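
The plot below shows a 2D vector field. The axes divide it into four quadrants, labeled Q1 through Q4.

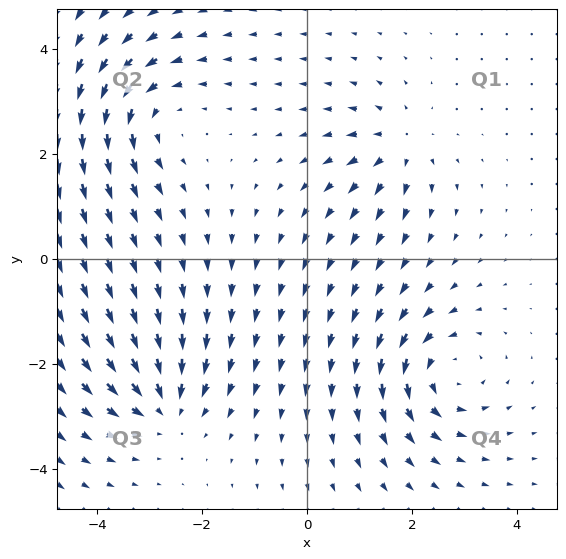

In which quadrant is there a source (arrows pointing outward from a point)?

Q1

The source sits at approximately (1.8, 2.2), which lies in quadrant Q1. The divergence there is about +4, positive as expected for a source.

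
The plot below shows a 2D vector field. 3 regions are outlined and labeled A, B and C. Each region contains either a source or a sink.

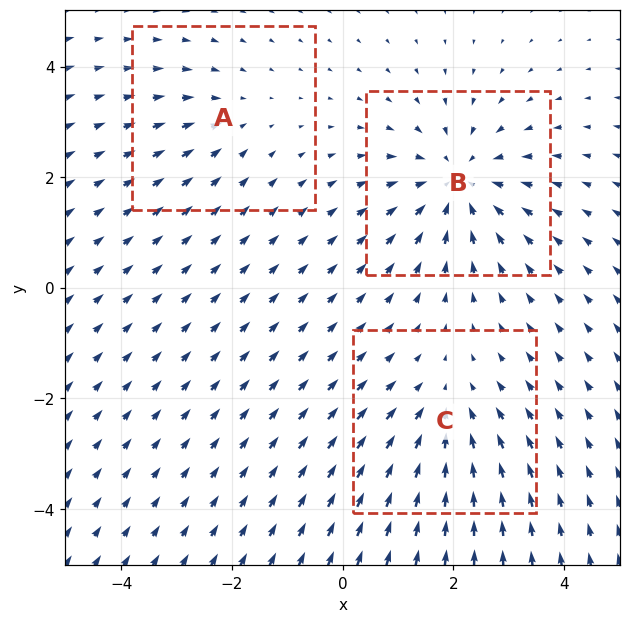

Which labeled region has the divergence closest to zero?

A

Divergence at each region's feature centre — A: about -2, B: about -4, C: about -3. Region A is closest to zero.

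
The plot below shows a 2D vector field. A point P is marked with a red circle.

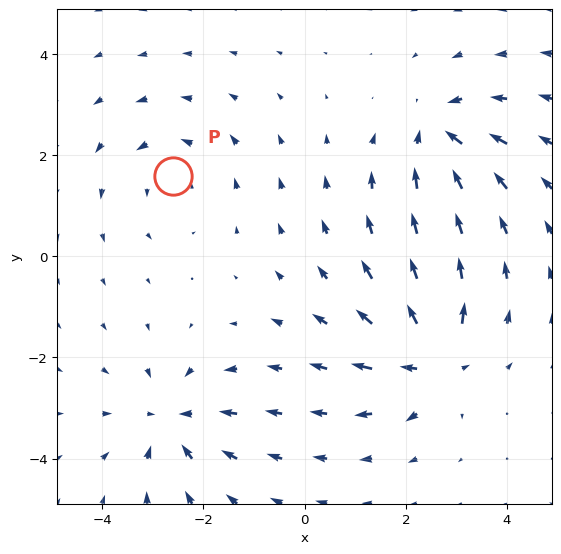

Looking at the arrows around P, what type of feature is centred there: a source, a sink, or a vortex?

vortex

At P (-2.6, 1.6) the arrows circulate counterclockwise. Divergence ≈0, curl about +3 — near-zero divergence with nonzero curl is a vortex.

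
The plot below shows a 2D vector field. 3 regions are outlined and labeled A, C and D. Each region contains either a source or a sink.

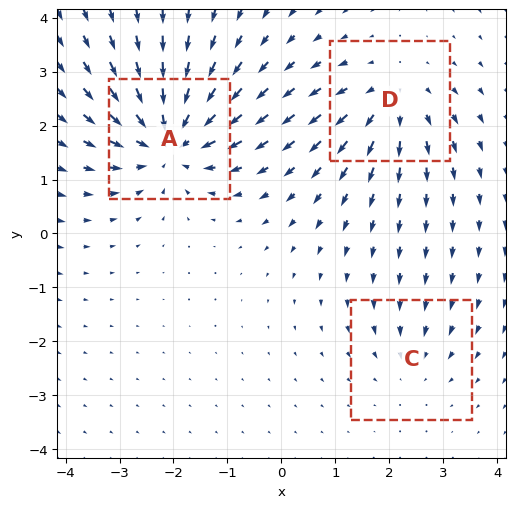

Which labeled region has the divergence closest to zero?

Divergence at each region's feature centre — A: about -6, C: about -2, D: about +3. Region C is closest to zero.

C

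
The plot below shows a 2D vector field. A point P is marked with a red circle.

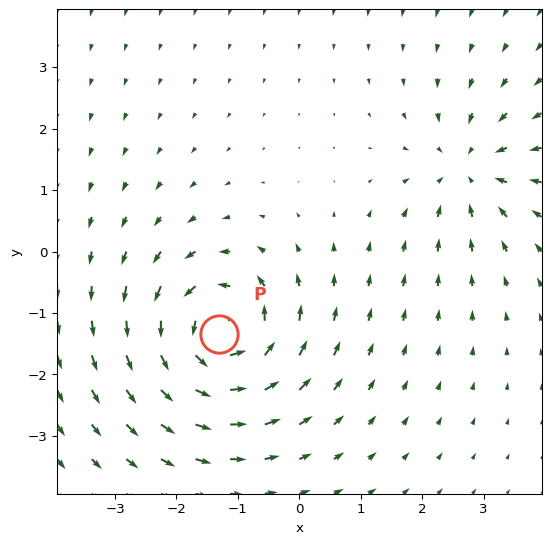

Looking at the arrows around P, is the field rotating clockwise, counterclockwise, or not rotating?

counterclockwise

Near P at (-1.3, -1.3) the arrows circulate counterclockwise. The curl (z-component) there is about +5; positive curl means counterclockwise rotation.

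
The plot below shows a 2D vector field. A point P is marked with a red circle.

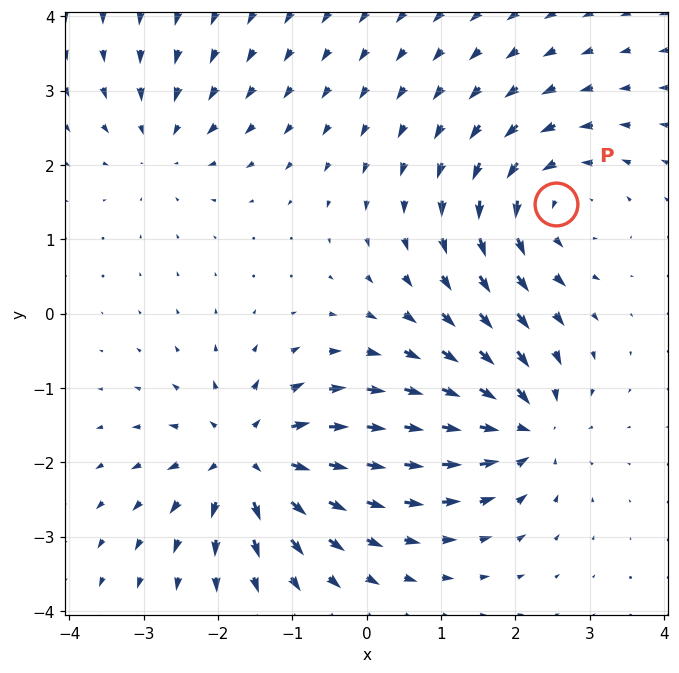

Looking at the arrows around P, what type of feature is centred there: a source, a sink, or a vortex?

vortex

At P (2.6, 1.5) the arrows circulate counterclockwise. Divergence ≈0, curl about +5 — near-zero divergence with nonzero curl is a vortex.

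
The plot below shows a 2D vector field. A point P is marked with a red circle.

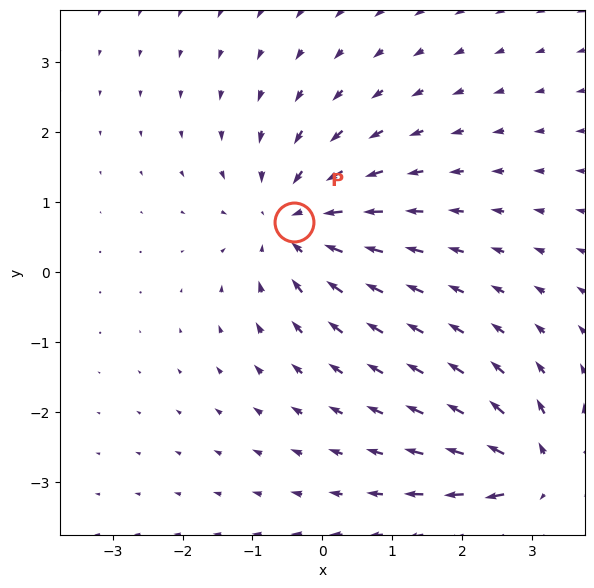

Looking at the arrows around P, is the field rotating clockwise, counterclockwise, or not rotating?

not rotating

Near P at (-0.4, 0.7) the arrows show no circulation. The curl there is ≈0.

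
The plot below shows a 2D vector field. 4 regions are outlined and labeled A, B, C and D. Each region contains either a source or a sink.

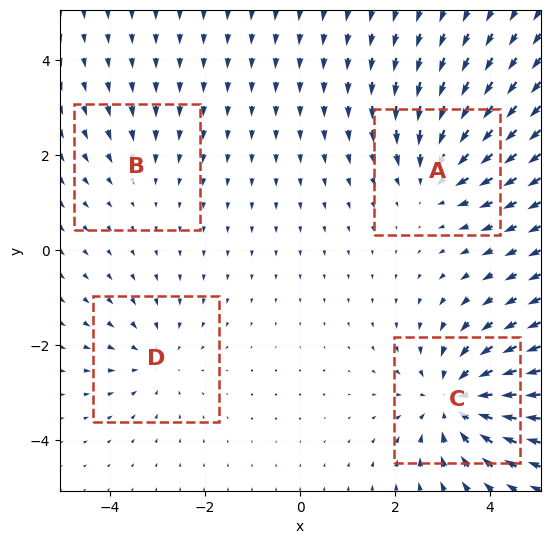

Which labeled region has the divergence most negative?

C

Divergence at each region's feature centre — A: about -4, B: about -2, C: about -6, D: about -3. Region C is most negative.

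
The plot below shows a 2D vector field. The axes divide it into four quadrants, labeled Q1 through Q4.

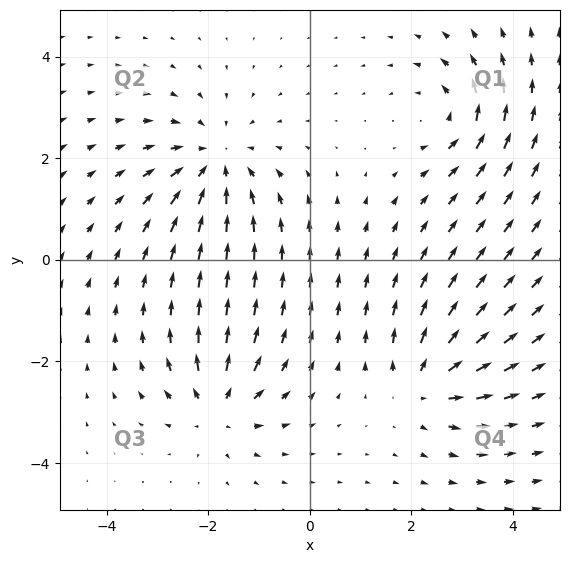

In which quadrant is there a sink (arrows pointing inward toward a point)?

Q2

The sink sits at approximately (-1.9, 1.9), which lies in quadrant Q2. The divergence there is about -4, negative as expected for a sink.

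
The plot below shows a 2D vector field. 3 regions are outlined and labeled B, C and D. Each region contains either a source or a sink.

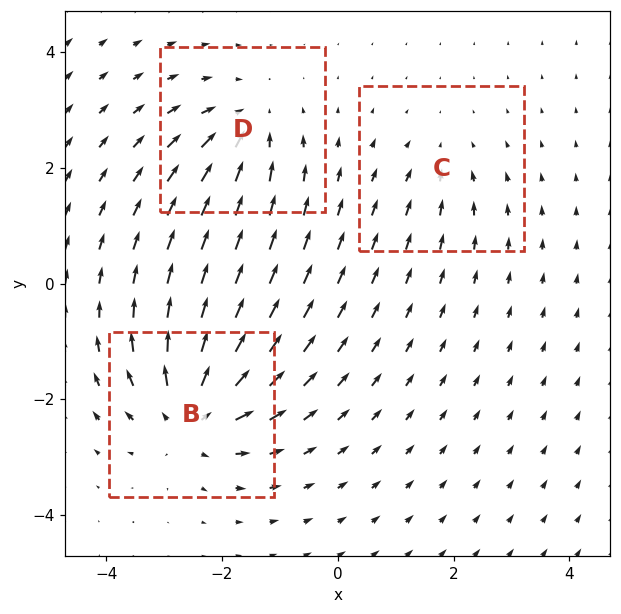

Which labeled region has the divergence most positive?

B

Divergence at each region's feature centre — B: about +6, C: about -2, D: about -4. Region B is most positive.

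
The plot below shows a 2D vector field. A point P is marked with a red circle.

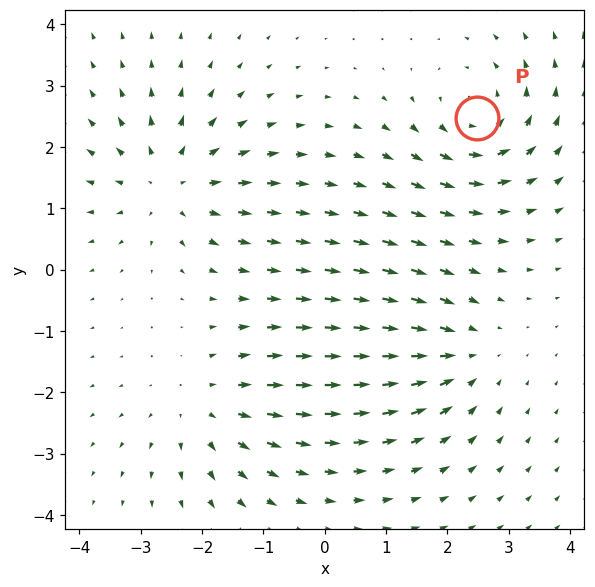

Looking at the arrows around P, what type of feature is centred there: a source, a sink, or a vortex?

vortex

At P (2.5, 2.5) the arrows circulate counterclockwise. Divergence ≈0, curl about +4 — near-zero divergence with nonzero curl is a vortex.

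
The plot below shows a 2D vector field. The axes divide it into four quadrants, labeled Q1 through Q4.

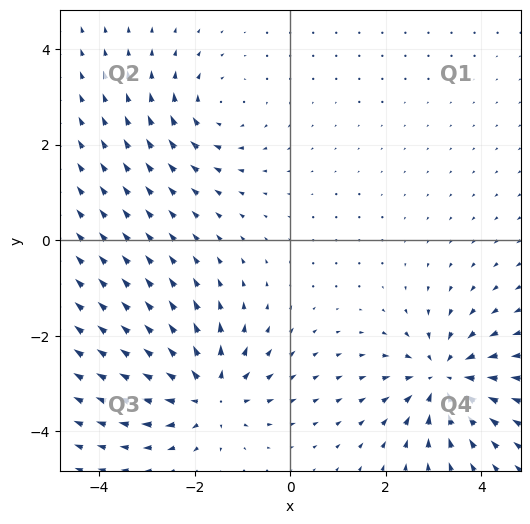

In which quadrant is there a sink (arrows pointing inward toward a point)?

The sink sits at approximately (3.2, -2.9), which lies in quadrant Q4. The divergence there is about -5, negative as expected for a sink.

Q4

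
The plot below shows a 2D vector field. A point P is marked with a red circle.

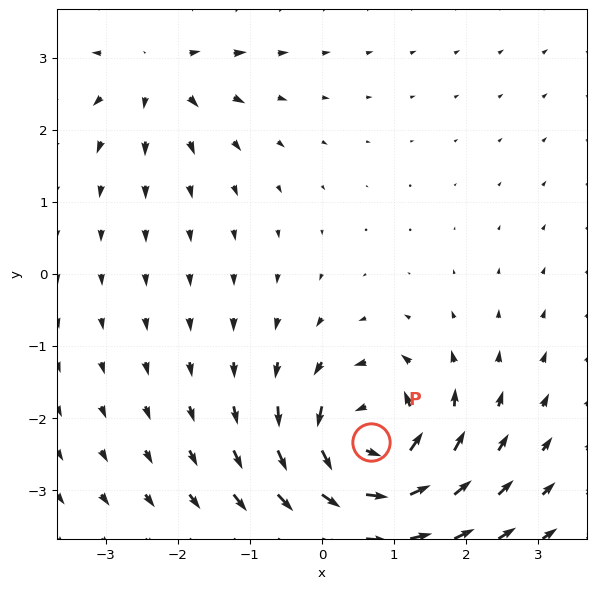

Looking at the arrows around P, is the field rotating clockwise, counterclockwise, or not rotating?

Near P at (0.7, -2.3) the arrows circulate counterclockwise. The curl (z-component) there is about +6; positive curl means counterclockwise rotation.

counterclockwise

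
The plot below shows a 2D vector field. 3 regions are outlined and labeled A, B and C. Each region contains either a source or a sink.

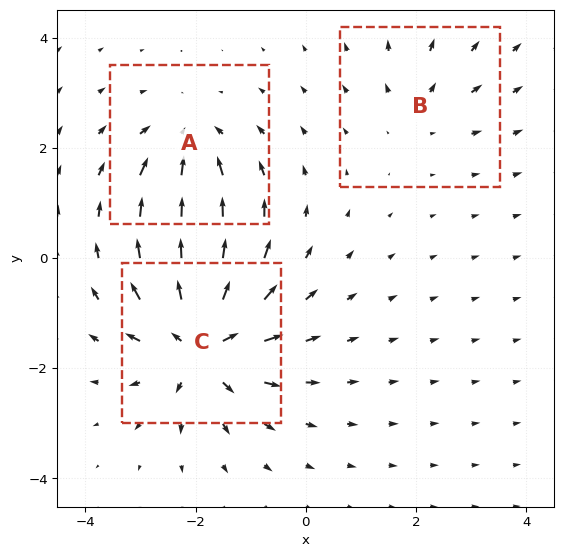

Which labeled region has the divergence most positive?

Divergence at each region's feature centre — A: about -4, B: about +2, C: about +6. Region C is most positive.

C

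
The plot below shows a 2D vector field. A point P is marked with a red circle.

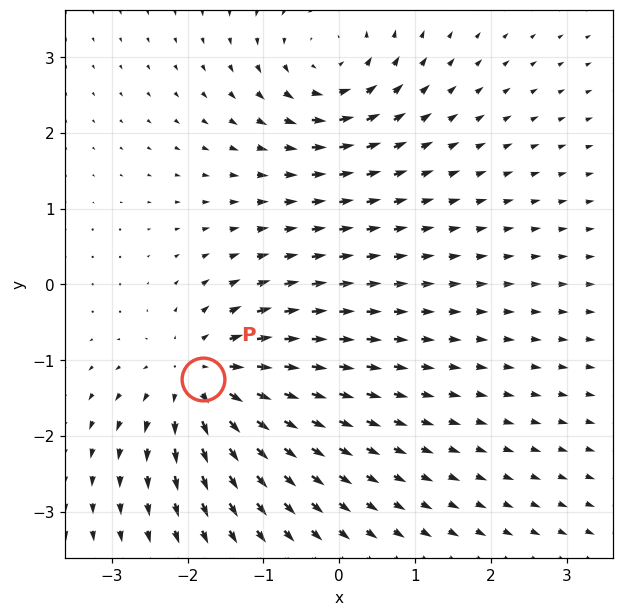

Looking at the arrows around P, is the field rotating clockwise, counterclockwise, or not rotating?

not rotating

Near P at (-1.8, -1.3) the arrows show no circulation. The curl there is ≈0.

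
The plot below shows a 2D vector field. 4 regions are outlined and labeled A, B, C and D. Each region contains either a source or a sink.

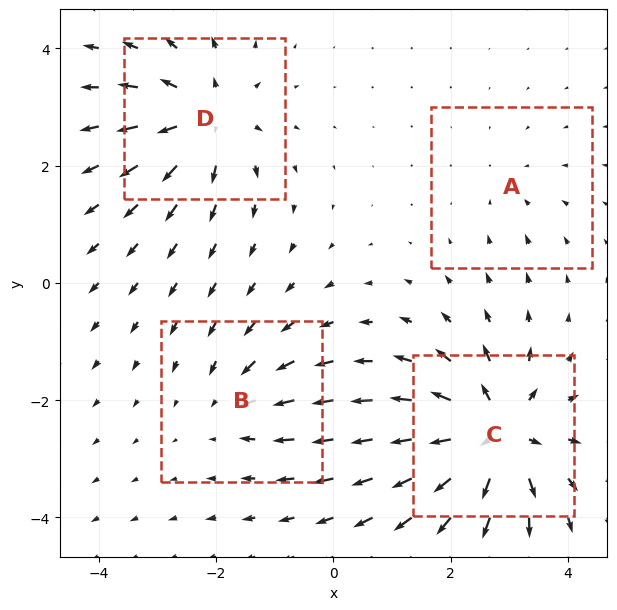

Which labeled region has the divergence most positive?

Divergence at each region's feature centre — A: about -2, B: about -4, C: about +9, D: about +6. Region C is most positive.

C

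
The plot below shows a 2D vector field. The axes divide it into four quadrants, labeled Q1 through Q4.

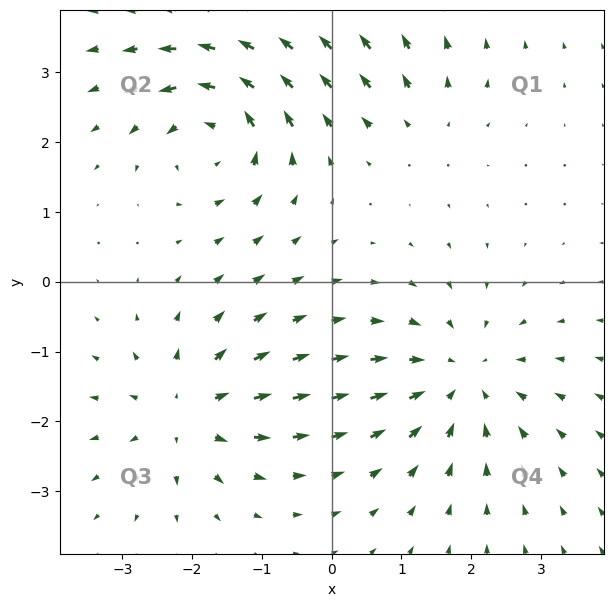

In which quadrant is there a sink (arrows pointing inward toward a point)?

The sink sits at approximately (1.9, -1.4), which lies in quadrant Q4. The divergence there is about -4, negative as expected for a sink.

Q4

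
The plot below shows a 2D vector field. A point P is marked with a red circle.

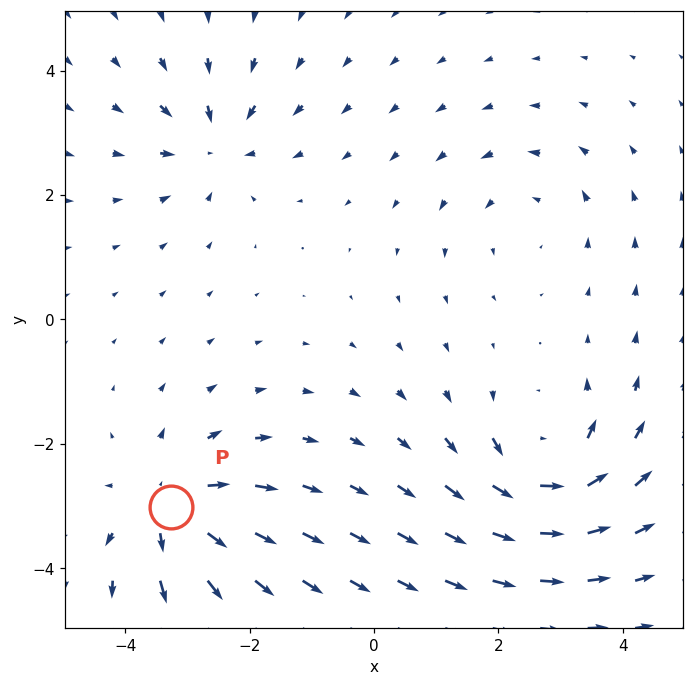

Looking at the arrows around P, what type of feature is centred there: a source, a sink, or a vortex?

At P (-3.3, -3.0) the arrows spread outward. Divergence about +5, curl ≈0 — positive divergence with near-zero curl is a source.

source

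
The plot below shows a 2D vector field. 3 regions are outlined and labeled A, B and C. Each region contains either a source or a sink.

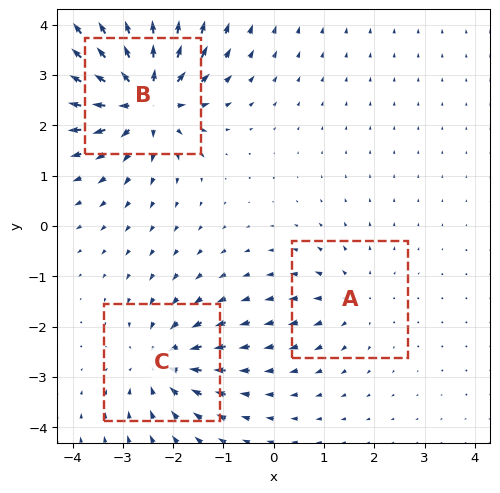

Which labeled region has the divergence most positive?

B

Divergence at each region's feature centre — A: about +2, B: about +6, C: about -4. Region B is most positive.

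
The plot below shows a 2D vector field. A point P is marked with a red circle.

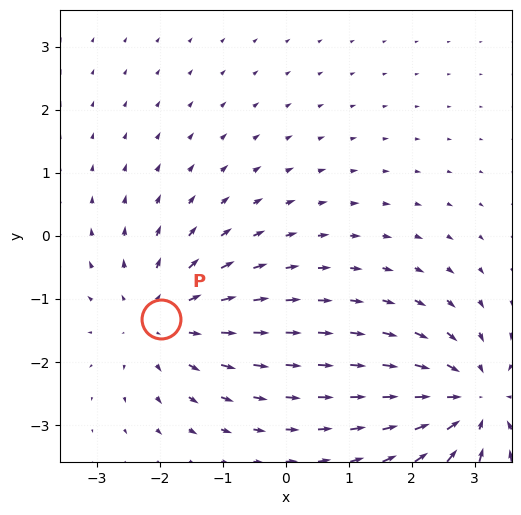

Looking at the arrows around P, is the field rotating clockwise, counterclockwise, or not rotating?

Near P at (-2.0, -1.3) the arrows show no circulation. The curl there is ≈0.

not rotating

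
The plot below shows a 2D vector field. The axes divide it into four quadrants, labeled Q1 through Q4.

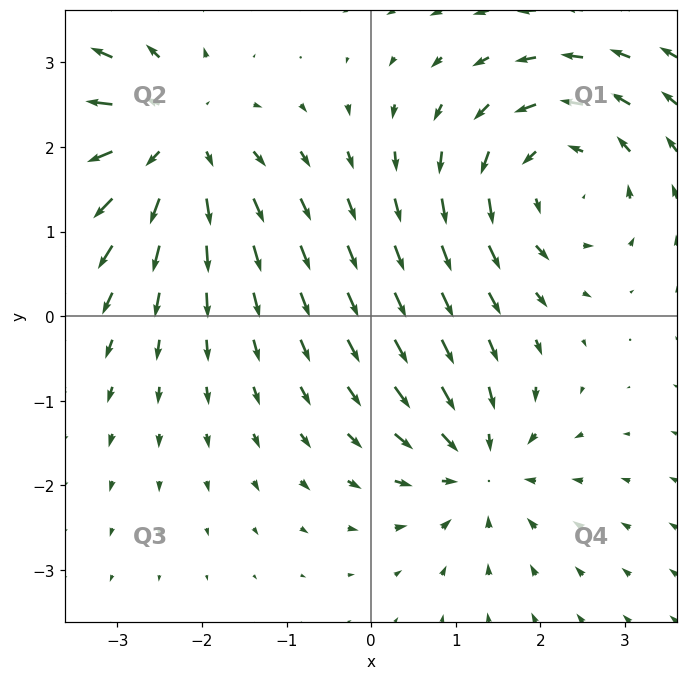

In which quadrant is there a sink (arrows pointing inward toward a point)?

The sink sits at approximately (1.3, -1.8), which lies in quadrant Q4. The divergence there is about -4, negative as expected for a sink.

Q4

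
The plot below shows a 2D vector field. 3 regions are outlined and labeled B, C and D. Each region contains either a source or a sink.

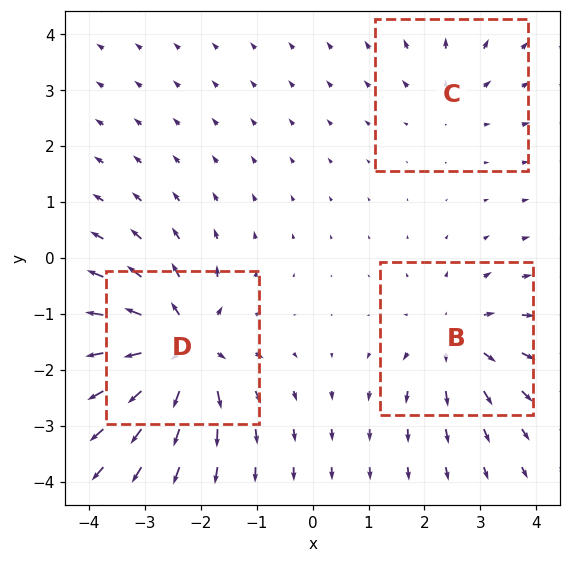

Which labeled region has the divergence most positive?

Divergence at each region's feature centre — B: about +3, C: about +2, D: about +6. Region D is most positive.

D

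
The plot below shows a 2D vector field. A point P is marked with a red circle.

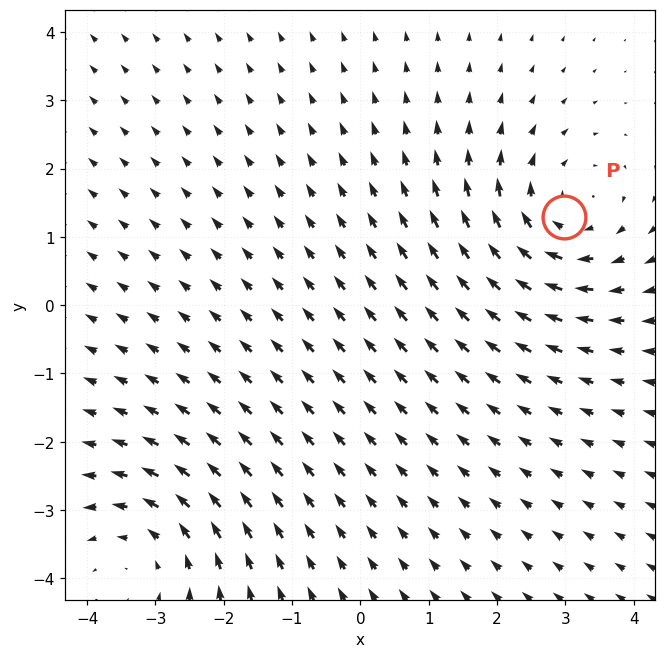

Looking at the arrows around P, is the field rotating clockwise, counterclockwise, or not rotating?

Near P at (3.0, 1.3) the arrows circulate clockwise. The curl (z-component) there is about -4; negative curl means clockwise rotation.

clockwise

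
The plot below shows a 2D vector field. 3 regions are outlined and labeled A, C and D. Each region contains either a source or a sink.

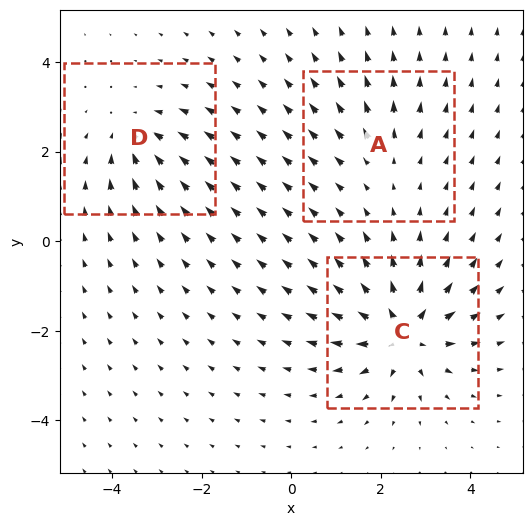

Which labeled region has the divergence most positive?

C

Divergence at each region's feature centre — A: about +2, C: about +6, D: about -3. Region C is most positive.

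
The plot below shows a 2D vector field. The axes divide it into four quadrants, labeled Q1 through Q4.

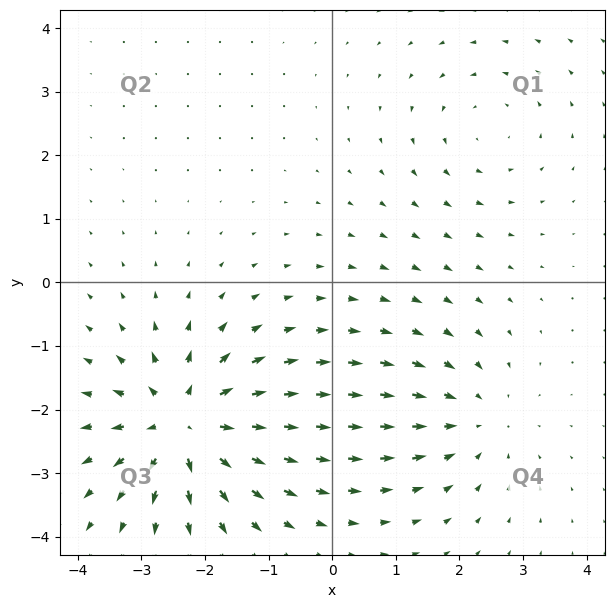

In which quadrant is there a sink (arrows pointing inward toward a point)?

Q4

The sink sits at approximately (2.2, -2.2), which lies in quadrant Q4. The divergence there is about -3, negative as expected for a sink.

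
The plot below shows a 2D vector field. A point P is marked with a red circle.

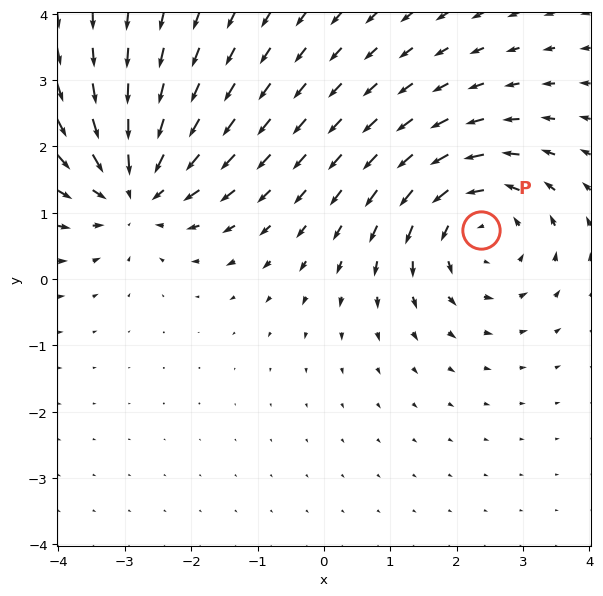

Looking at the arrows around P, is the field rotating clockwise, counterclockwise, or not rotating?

Near P at (2.4, 0.7) the arrows circulate counterclockwise. The curl (z-component) there is about +3; positive curl means counterclockwise rotation.

counterclockwise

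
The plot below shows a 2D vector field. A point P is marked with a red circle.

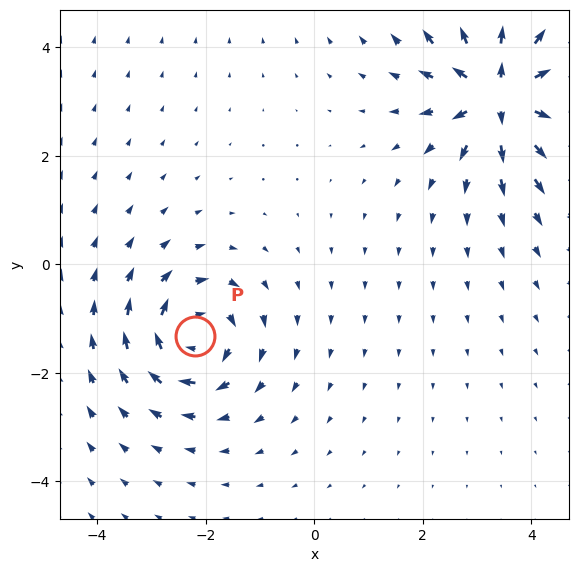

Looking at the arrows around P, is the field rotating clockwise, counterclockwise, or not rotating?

Near P at (-2.2, -1.3) the arrows circulate clockwise. The curl (z-component) there is about -5; negative curl means clockwise rotation.

clockwise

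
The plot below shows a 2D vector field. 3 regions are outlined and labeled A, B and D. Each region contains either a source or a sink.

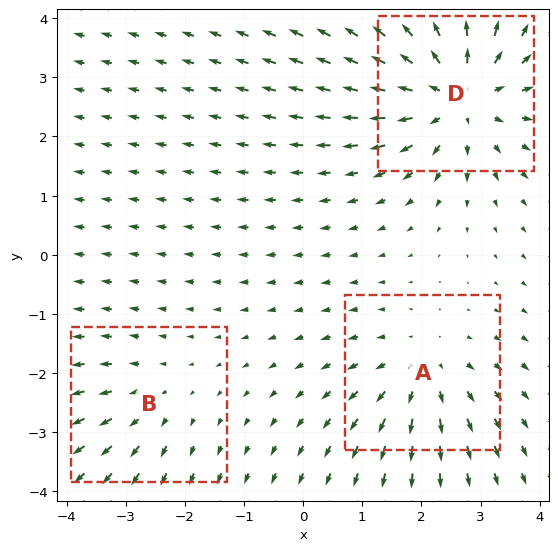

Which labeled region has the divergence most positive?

D

Divergence at each region's feature centre — A: about +3, B: about +2, D: about +5. Region D is most positive.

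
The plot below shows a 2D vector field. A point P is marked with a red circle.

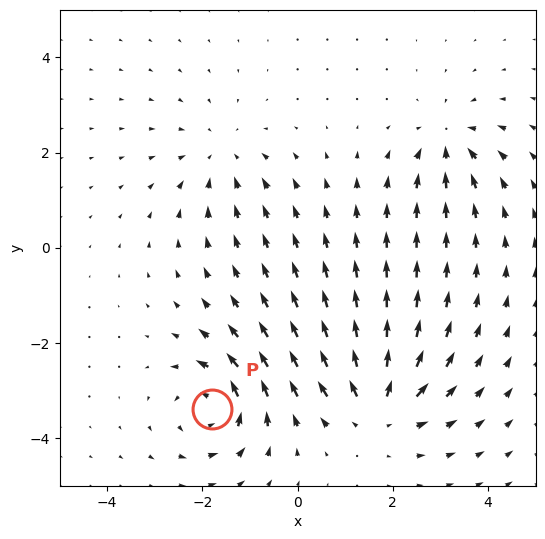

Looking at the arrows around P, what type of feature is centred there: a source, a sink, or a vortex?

At P (-1.8, -3.4) the arrows circulate counterclockwise. Divergence ≈0, curl about +6 — near-zero divergence with nonzero curl is a vortex.

vortex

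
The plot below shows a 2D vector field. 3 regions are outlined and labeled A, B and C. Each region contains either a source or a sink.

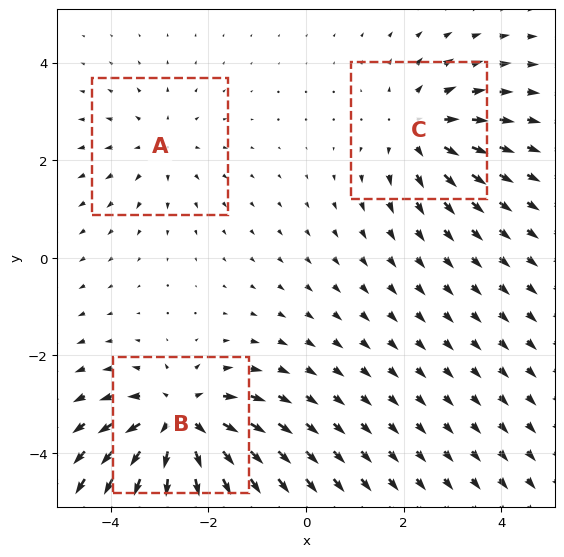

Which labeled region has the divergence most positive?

B

Divergence at each region's feature centre — A: about +2, B: about +5, C: about +3. Region B is most positive.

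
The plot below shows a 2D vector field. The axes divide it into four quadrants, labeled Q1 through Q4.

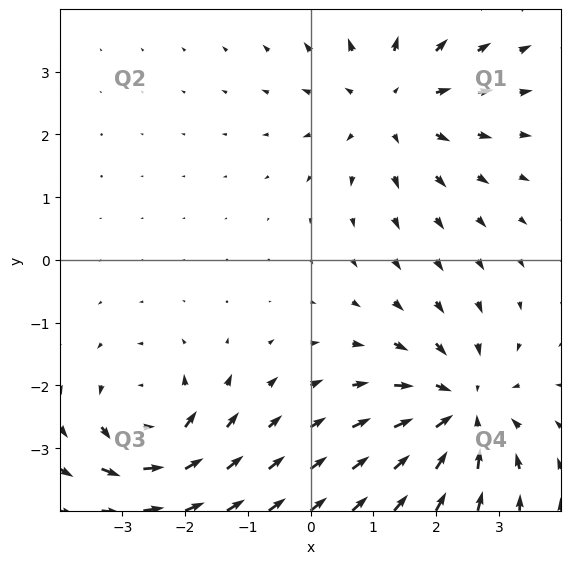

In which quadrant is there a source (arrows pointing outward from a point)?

Q1

The source sits at approximately (1.3, 2.5), which lies in quadrant Q1. The divergence there is about +4, positive as expected for a source.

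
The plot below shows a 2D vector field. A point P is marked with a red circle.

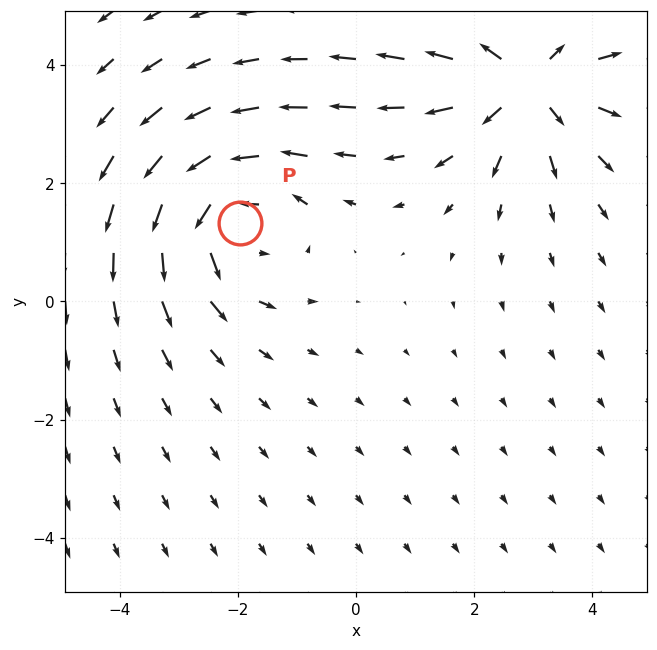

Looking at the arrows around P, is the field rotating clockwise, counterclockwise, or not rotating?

counterclockwise

Near P at (-2.0, 1.3) the arrows circulate counterclockwise. The curl (z-component) there is about +4; positive curl means counterclockwise rotation.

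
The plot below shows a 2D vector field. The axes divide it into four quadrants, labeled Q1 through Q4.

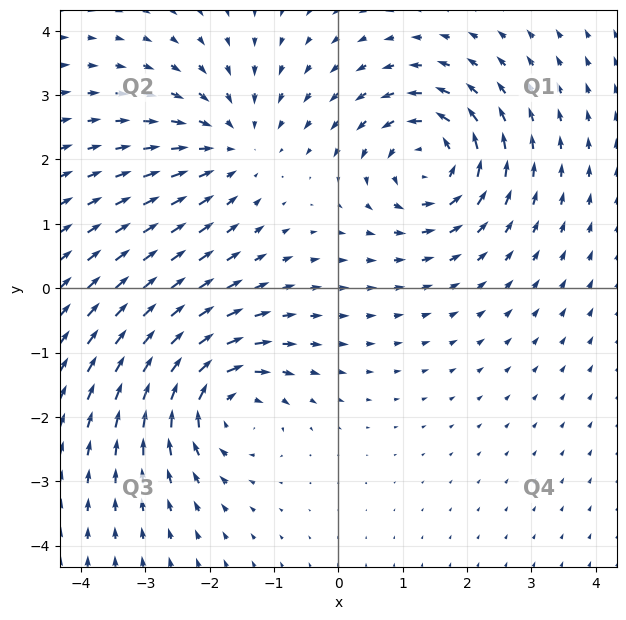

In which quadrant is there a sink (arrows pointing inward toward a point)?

Q2

The sink sits at approximately (-1.6, 2.2), which lies in quadrant Q2. The divergence there is about -3, negative as expected for a sink.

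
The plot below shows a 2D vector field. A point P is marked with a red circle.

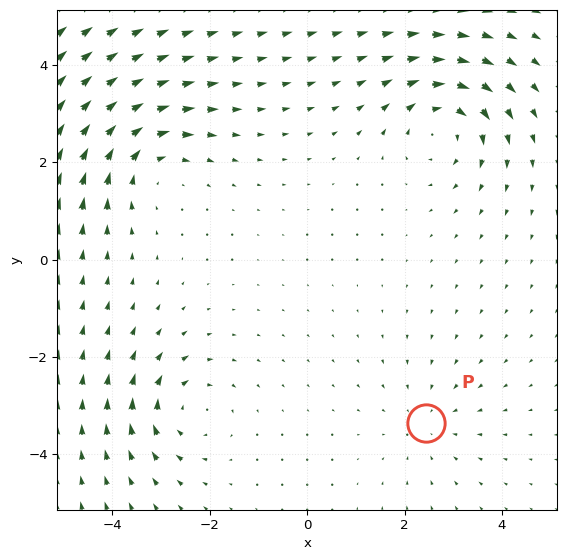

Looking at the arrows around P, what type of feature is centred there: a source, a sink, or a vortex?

At P (2.4, -3.4) the arrows converge inward. Divergence about -2, curl ≈0 — negative divergence with near-zero curl is a sink.

sink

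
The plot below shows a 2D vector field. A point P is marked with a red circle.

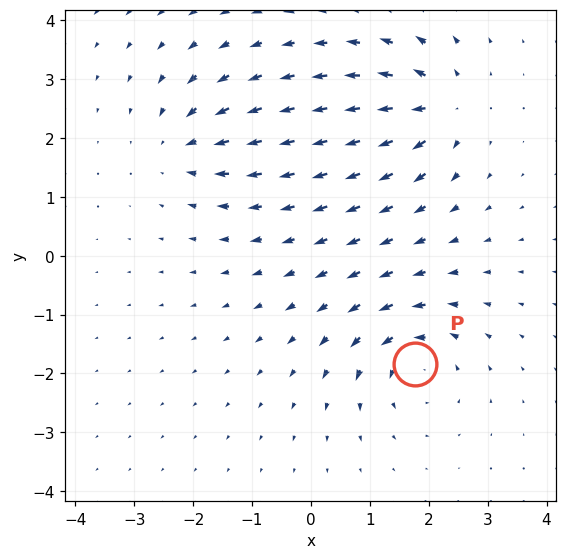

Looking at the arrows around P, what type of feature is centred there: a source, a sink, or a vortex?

At P (1.8, -1.8) the arrows circulate counterclockwise. Divergence ≈0, curl about +6 — near-zero divergence with nonzero curl is a vortex.

vortex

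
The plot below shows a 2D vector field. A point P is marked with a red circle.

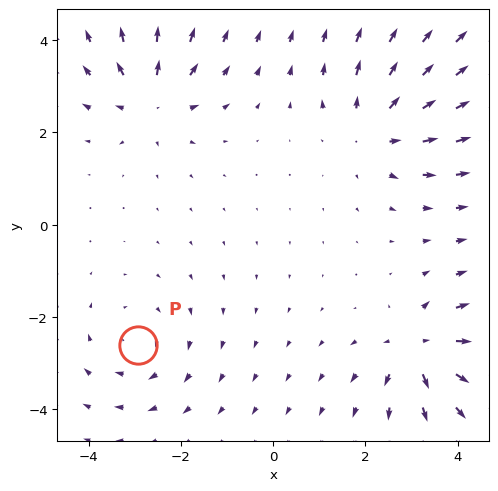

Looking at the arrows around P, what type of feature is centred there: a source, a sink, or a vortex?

At P (-2.9, -2.6) the arrows circulate clockwise. Divergence ≈0, curl about -3 — near-zero divergence with nonzero curl is a vortex.

vortex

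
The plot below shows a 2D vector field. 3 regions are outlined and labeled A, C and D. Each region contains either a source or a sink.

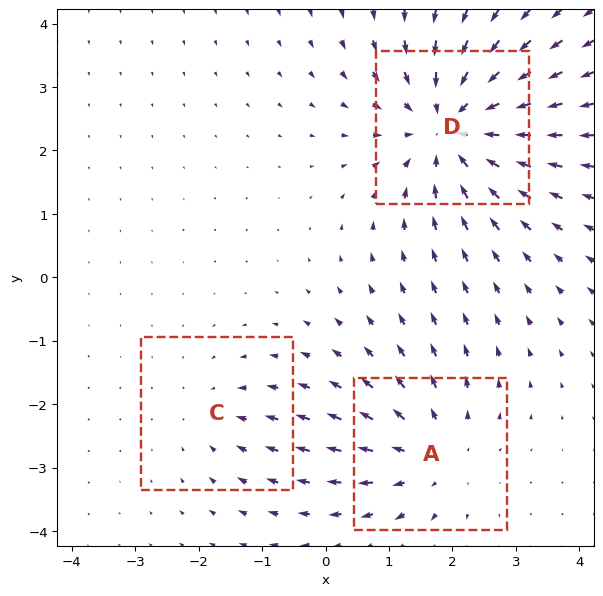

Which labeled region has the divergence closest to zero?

Divergence at each region's feature centre — A: about +3, C: about -2, D: about -4. Region C is closest to zero.

C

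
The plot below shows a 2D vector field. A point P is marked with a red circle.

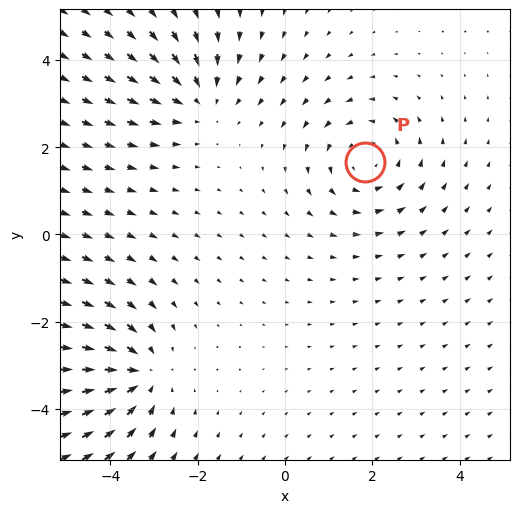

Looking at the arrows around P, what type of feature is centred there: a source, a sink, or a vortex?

vortex

At P (1.8, 1.7) the arrows circulate counterclockwise. Divergence ≈0, curl about +3 — near-zero divergence with nonzero curl is a vortex.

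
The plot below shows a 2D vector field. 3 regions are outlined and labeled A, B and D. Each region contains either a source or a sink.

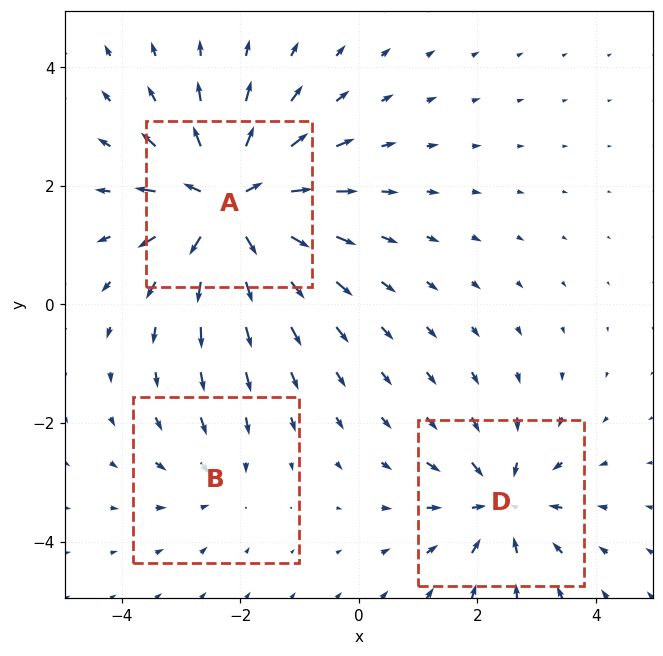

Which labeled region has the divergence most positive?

Divergence at each region's feature centre — A: about +6, B: about -2, D: about -4. Region A is most positive.

A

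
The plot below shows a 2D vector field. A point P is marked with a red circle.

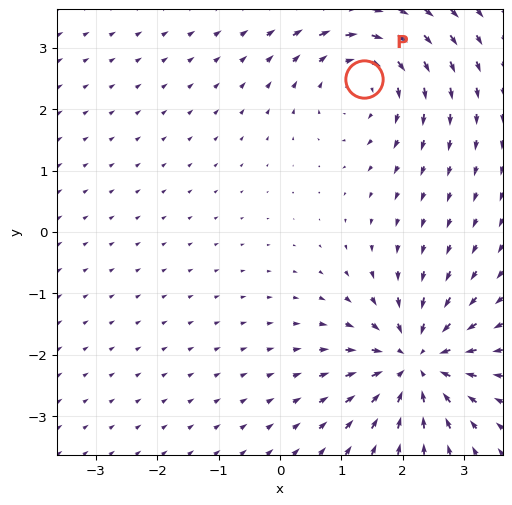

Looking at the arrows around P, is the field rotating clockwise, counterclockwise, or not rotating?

Near P at (1.4, 2.5) the arrows circulate clockwise. The curl (z-component) there is about -3; negative curl means clockwise rotation.

clockwise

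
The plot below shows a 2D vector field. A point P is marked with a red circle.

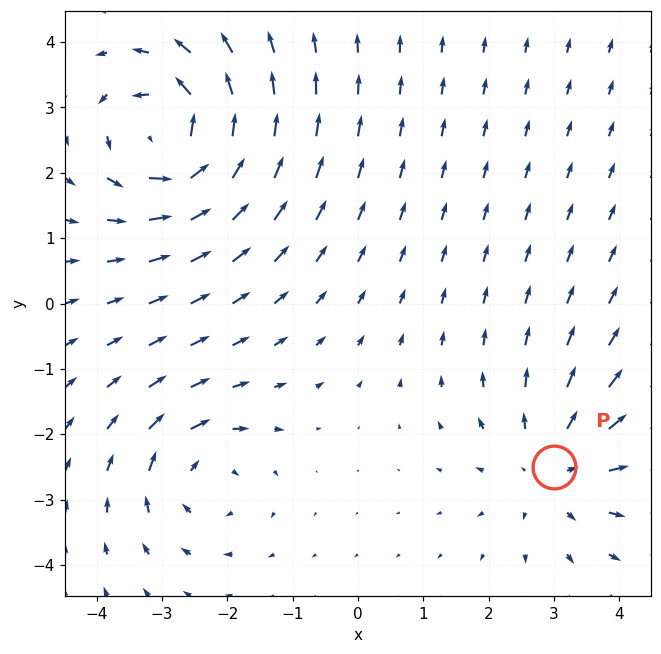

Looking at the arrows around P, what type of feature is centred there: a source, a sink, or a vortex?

At P (3.0, -2.5) the arrows spread outward. Divergence about +3, curl ≈0 — positive divergence with near-zero curl is a source.

source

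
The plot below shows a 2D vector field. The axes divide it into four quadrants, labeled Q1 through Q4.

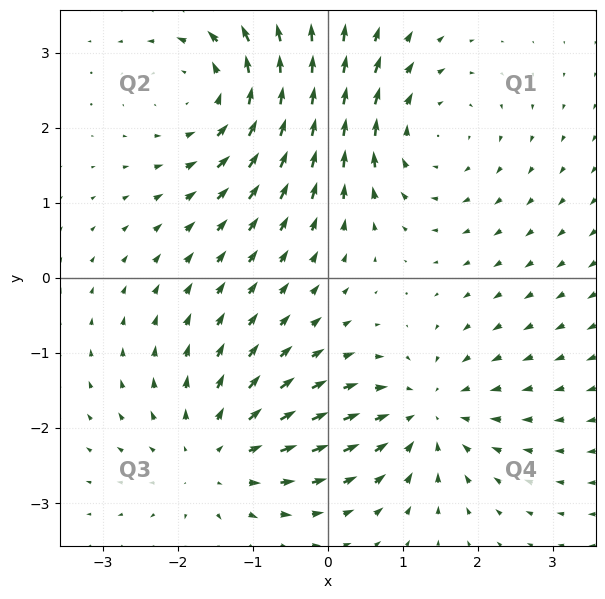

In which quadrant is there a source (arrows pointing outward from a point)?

Q3

The source sits at approximately (-1.5, -2.4), which lies in quadrant Q3. The divergence there is about +3, positive as expected for a source.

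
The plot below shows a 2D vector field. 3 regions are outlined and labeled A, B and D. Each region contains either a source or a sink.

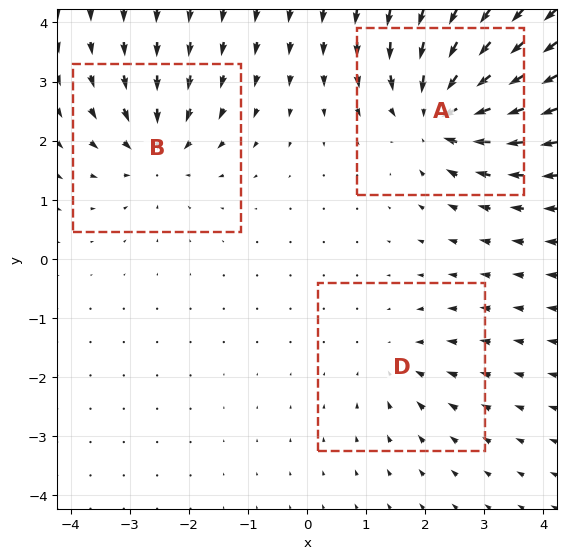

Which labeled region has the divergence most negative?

Divergence at each region's feature centre — A: about -6, B: about -4, D: about -2. Region A is most negative.

A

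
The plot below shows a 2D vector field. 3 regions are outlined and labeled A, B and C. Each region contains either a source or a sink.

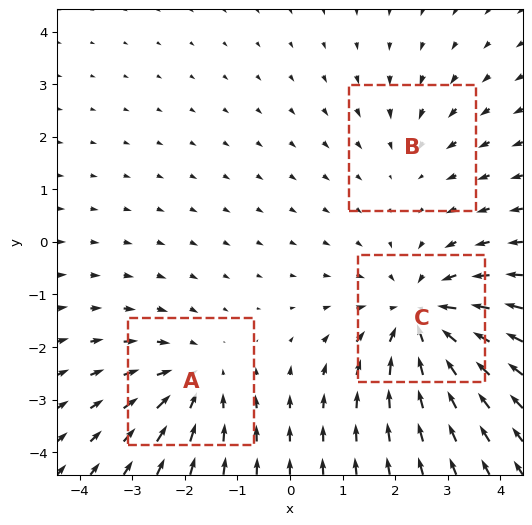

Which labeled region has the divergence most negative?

C

Divergence at each region's feature centre — A: about -3, B: about -2, C: about -4. Region C is most negative.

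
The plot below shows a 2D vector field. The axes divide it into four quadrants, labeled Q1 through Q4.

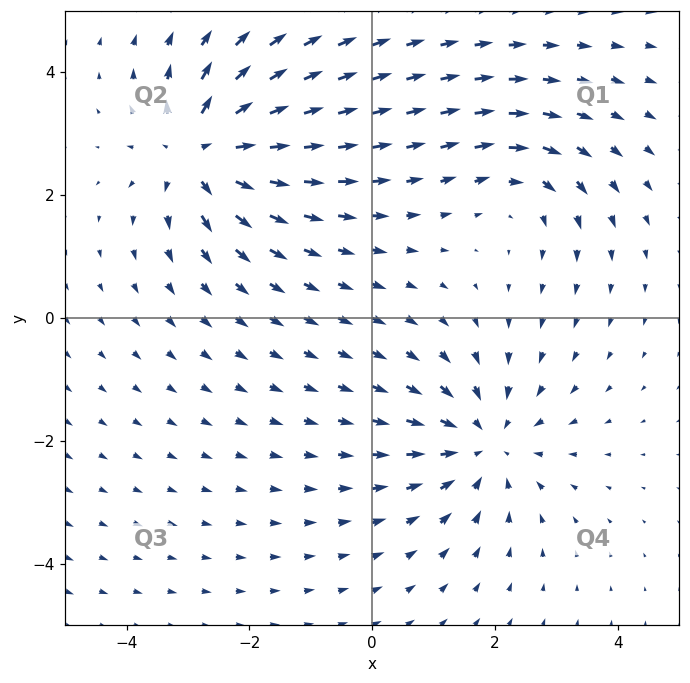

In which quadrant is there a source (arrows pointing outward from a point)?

Q2

The source sits at approximately (-2.8, 2.7), which lies in quadrant Q2. The divergence there is about +6, positive as expected for a source.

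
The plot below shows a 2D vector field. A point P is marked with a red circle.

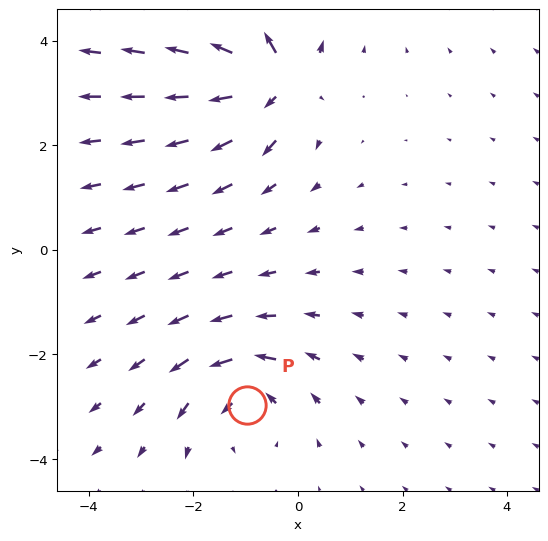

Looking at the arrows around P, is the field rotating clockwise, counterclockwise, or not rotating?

Near P at (-1.0, -3.0) the arrows circulate counterclockwise. The curl (z-component) there is about +3; positive curl means counterclockwise rotation.

counterclockwise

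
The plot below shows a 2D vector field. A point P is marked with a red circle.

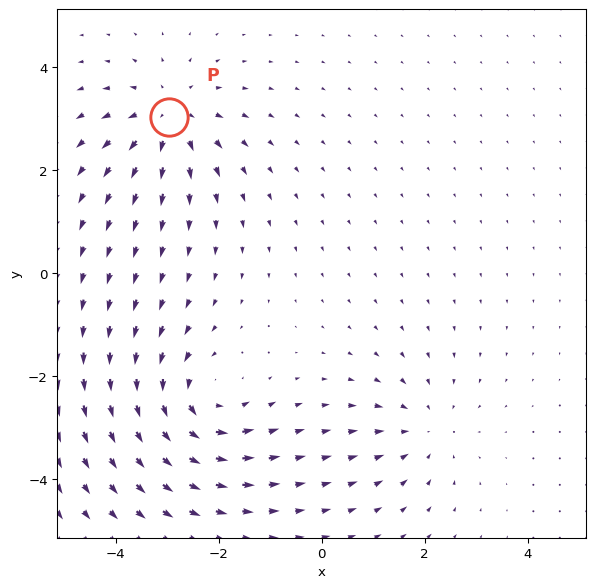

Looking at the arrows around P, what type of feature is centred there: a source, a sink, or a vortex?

source

At P (-3.0, 3.0) the arrows spread outward. Divergence about +5, curl ≈0 — positive divergence with near-zero curl is a source.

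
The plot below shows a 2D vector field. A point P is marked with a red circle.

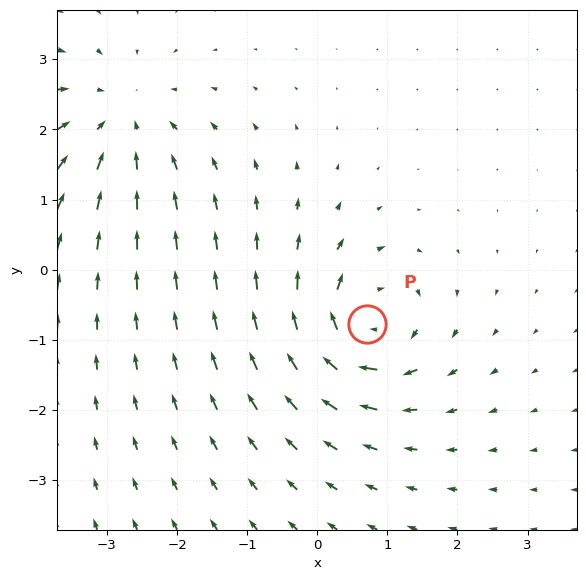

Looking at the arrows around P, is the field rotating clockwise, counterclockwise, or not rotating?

Near P at (0.7, -0.8) the arrows circulate clockwise. The curl (z-component) there is about -6; negative curl means clockwise rotation.

clockwise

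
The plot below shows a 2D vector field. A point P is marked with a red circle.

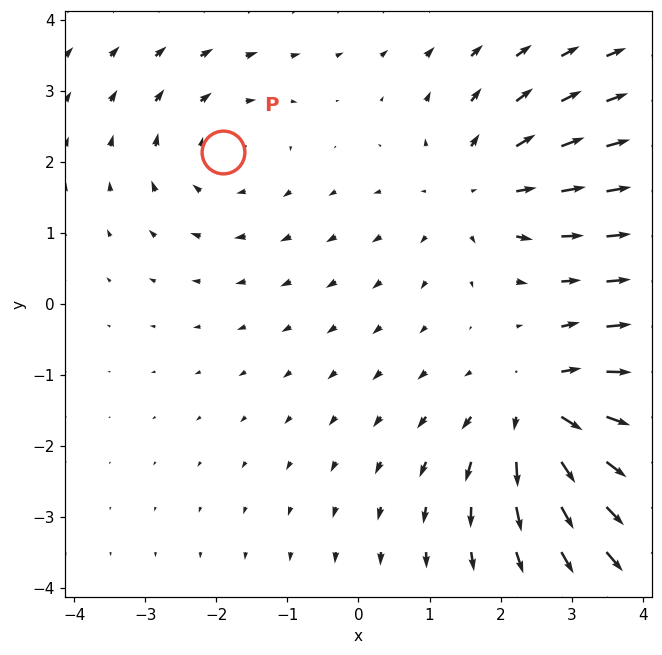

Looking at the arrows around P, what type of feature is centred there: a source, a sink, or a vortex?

At P (-1.9, 2.1) the arrows circulate clockwise. Divergence ≈0, curl about -2 — near-zero divergence with nonzero curl is a vortex.

vortex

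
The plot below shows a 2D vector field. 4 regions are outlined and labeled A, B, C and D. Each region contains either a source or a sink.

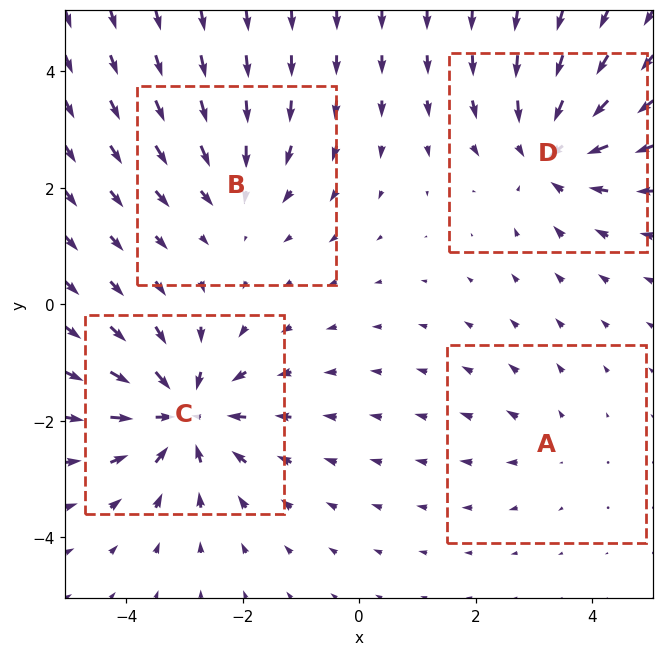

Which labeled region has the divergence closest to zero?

Divergence at each region's feature centre — A: about +2, B: about -4, C: about -7, D: about -5. Region A is closest to zero.

A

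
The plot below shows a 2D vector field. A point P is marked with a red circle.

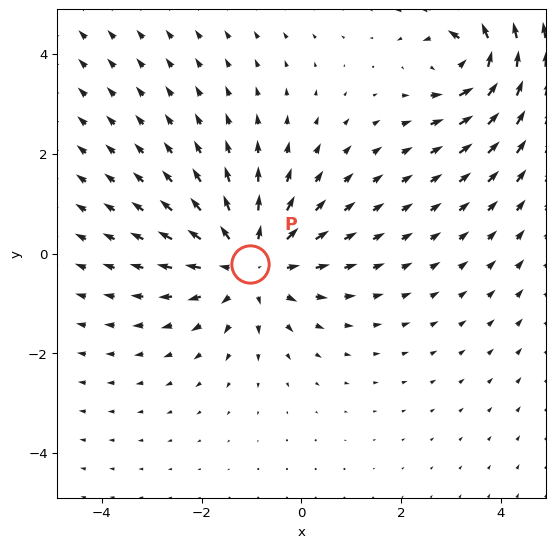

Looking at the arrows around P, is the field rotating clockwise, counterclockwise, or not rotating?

not rotating

Near P at (-1.0, -0.2) the arrows show no circulation. The curl there is ≈0.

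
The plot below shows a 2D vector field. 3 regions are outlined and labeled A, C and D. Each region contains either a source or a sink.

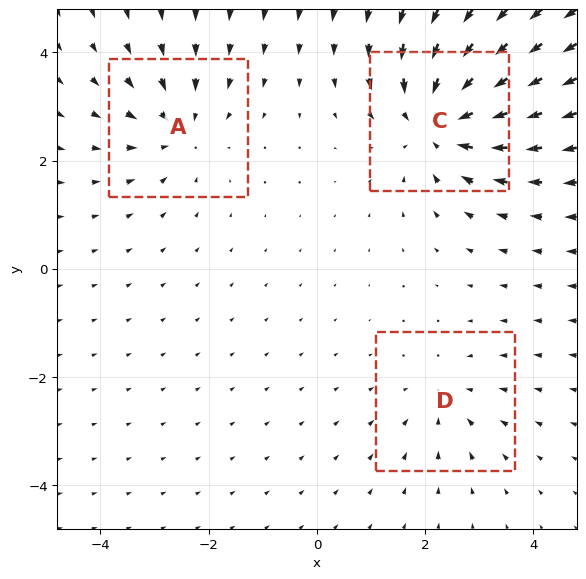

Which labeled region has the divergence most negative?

C

Divergence at each region's feature centre — A: about -3, C: about -5, D: about -2. Region C is most negative.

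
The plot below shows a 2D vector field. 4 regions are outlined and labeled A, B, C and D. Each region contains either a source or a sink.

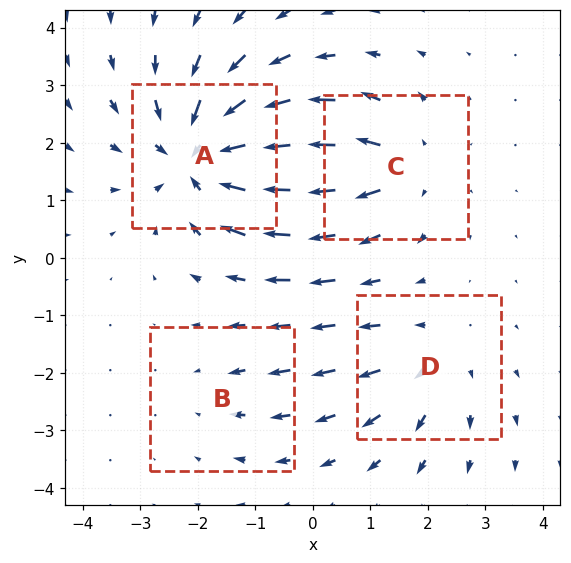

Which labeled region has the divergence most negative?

Divergence at each region's feature centre — A: about -7, B: about -2, C: about +4, D: about +3. Region A is most negative.

A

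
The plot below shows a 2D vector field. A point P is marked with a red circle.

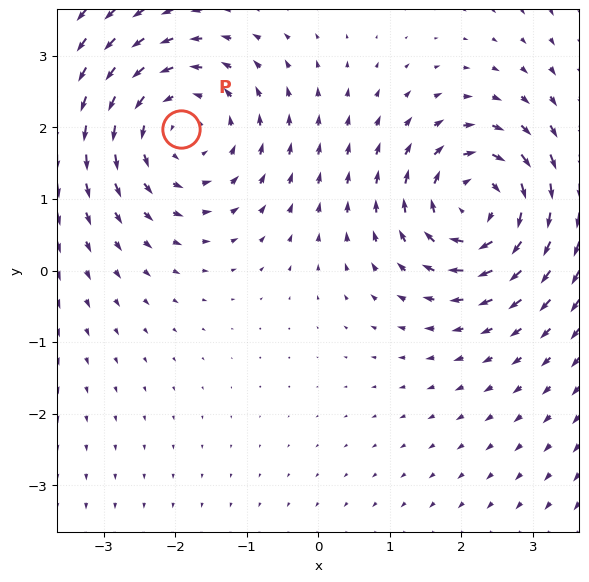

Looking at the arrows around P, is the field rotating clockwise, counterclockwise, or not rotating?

Near P at (-1.9, 2.0) the arrows circulate counterclockwise. The curl (z-component) there is about +3; positive curl means counterclockwise rotation.

counterclockwise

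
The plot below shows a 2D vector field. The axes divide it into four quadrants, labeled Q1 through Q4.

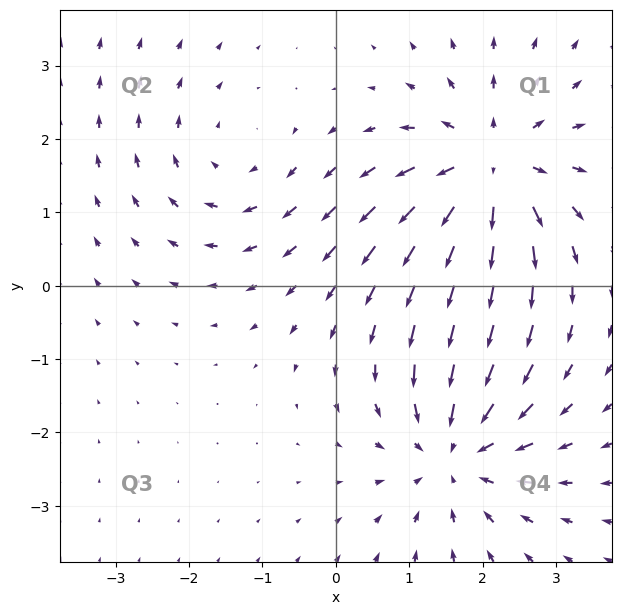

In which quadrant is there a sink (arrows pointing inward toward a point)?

The sink sits at approximately (1.6, -2.3), which lies in quadrant Q4. The divergence there is about -4, negative as expected for a sink.

Q4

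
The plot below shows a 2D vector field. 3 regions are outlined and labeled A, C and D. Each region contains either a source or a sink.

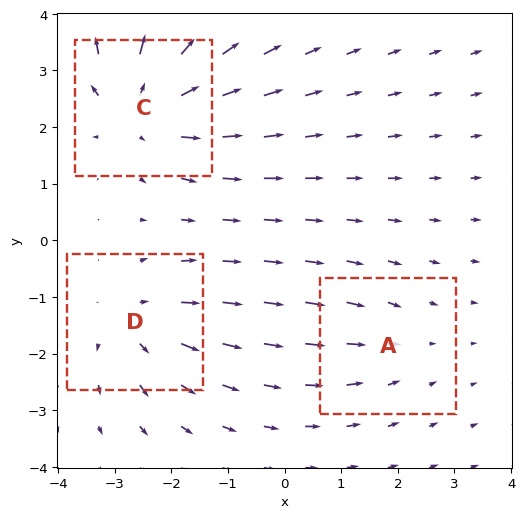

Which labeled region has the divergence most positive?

C

Divergence at each region's feature centre — A: about -2, C: about +5, D: about +3. Region C is most positive.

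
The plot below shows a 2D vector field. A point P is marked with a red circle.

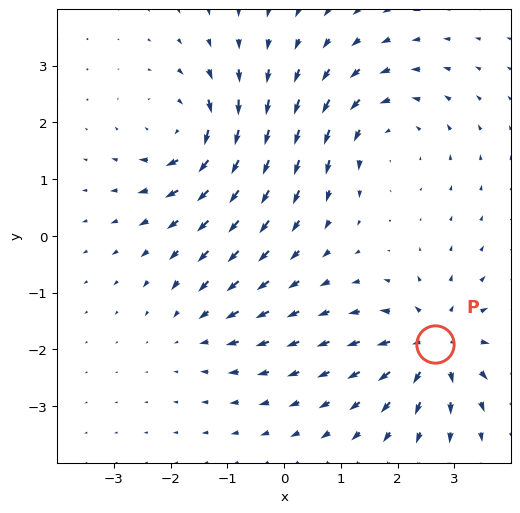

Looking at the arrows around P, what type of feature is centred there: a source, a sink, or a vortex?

source

At P (2.7, -1.9) the arrows spread outward. Divergence about +6, curl ≈0 — positive divergence with near-zero curl is a source.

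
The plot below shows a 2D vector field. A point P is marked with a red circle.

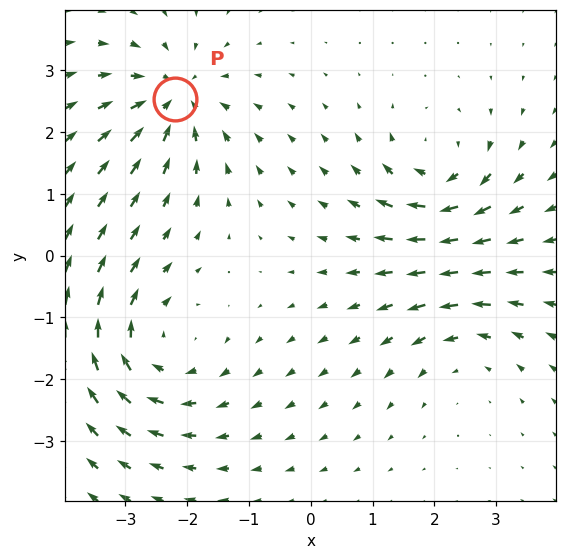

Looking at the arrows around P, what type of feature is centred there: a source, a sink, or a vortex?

At P (-2.2, 2.5) the arrows converge inward. Divergence about -4, curl ≈0 — negative divergence with near-zero curl is a sink.

sink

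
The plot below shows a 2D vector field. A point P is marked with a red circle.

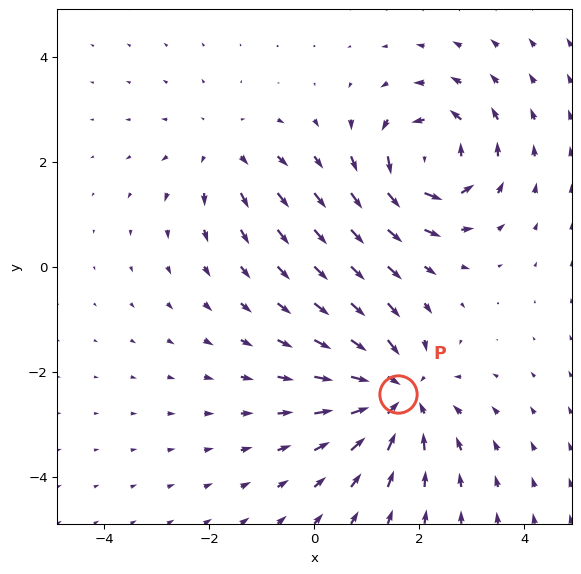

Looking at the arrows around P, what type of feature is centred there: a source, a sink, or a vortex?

At P (1.6, -2.4) the arrows converge inward. Divergence about -5, curl ≈0 — negative divergence with near-zero curl is a sink.

sink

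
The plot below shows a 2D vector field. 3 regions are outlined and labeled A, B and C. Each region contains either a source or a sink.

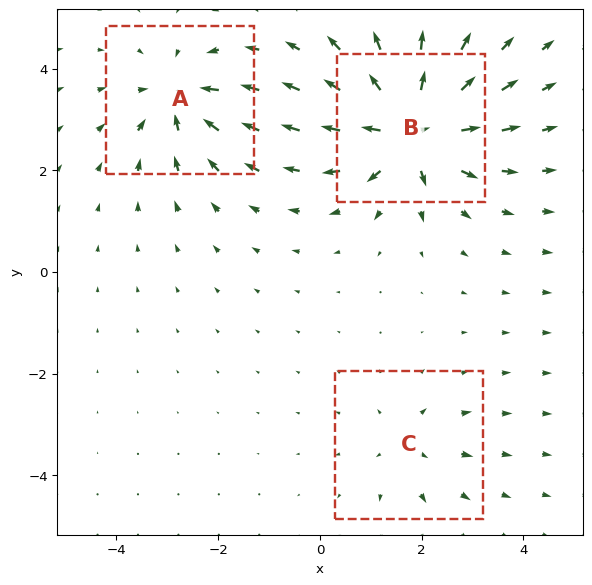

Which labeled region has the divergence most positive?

Divergence at each region's feature centre — A: about -4, B: about +6, C: about +2. Region B is most positive.

B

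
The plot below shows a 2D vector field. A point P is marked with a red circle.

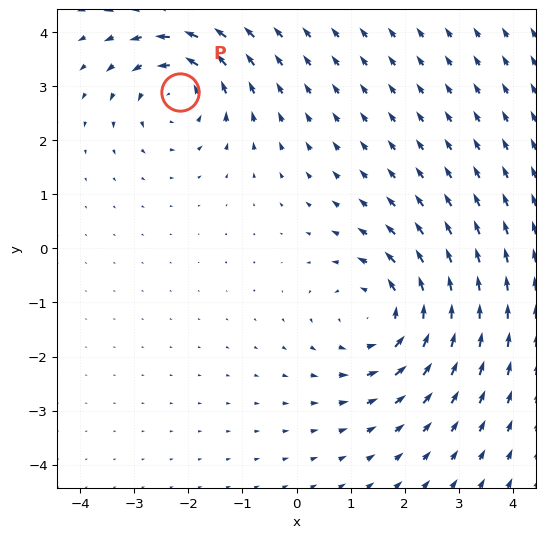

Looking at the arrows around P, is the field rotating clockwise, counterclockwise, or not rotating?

counterclockwise

Near P at (-2.2, 2.9) the arrows circulate counterclockwise. The curl (z-component) there is about +3; positive curl means counterclockwise rotation.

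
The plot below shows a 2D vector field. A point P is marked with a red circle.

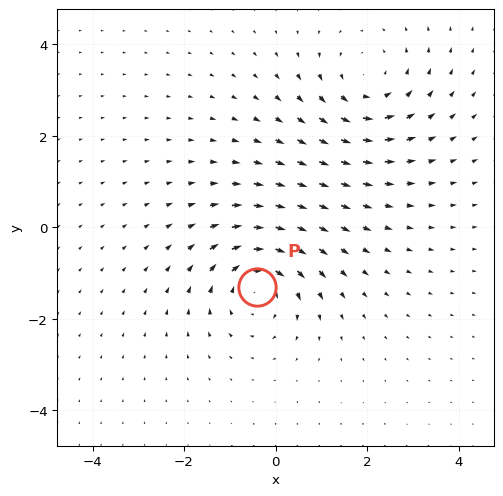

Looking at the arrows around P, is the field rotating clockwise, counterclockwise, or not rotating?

Near P at (-0.4, -1.3) the arrows circulate clockwise. The curl (z-component) there is about -4; negative curl means clockwise rotation.

clockwise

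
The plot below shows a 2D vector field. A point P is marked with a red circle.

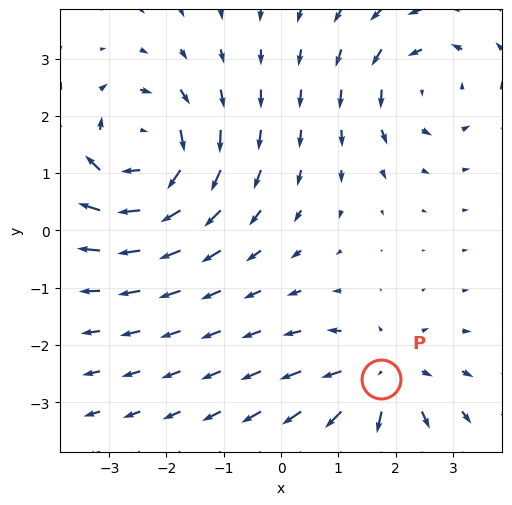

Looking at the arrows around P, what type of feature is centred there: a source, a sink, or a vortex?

source

At P (1.7, -2.6) the arrows spread outward. Divergence about +4, curl ≈0 — positive divergence with near-zero curl is a source.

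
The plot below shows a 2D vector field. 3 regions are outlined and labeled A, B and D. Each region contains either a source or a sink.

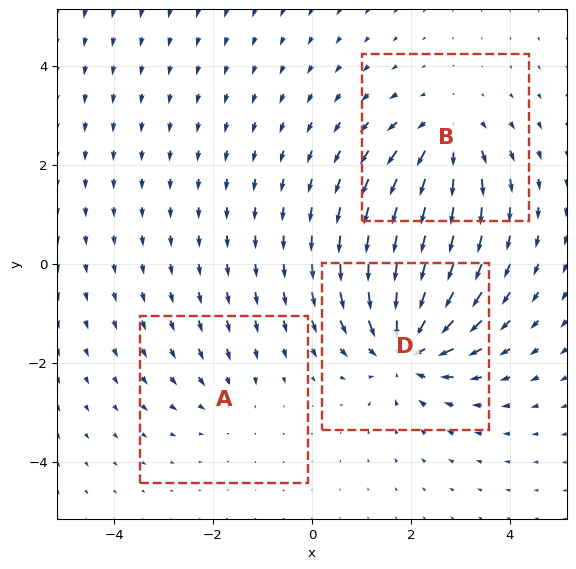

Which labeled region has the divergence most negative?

Divergence at each region's feature centre — A: about -2, B: about +3, D: about -5. Region D is most negative.

D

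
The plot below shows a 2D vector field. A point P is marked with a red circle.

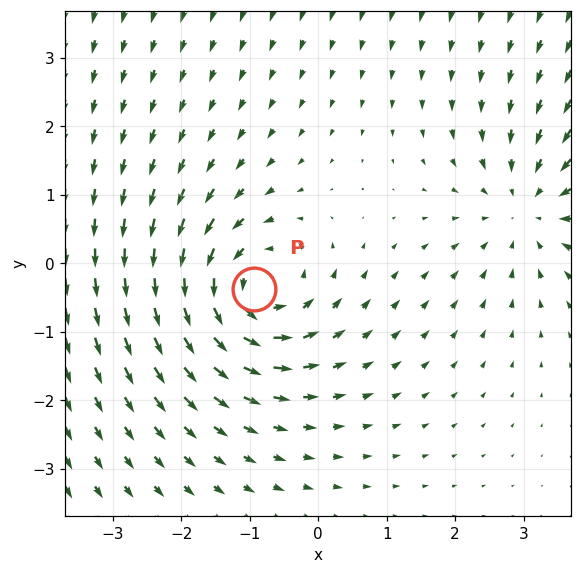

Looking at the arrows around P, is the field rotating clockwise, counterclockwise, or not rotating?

counterclockwise

Near P at (-0.9, -0.4) the arrows circulate counterclockwise. The curl (z-component) there is about +4; positive curl means counterclockwise rotation.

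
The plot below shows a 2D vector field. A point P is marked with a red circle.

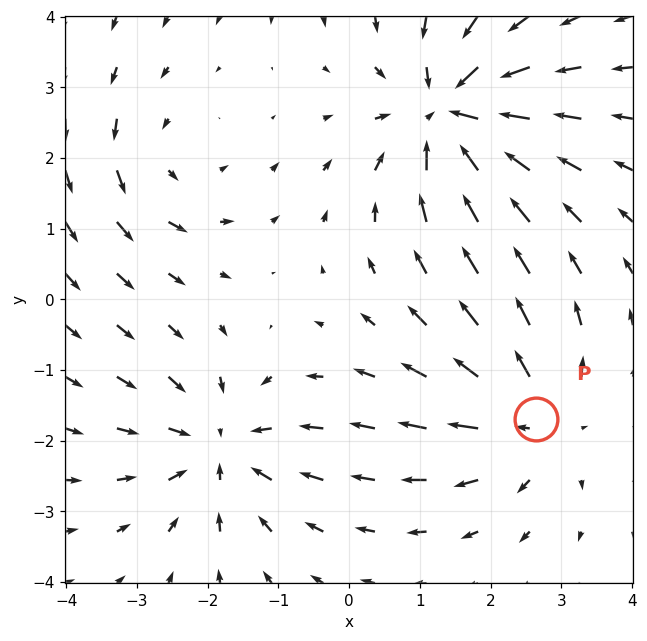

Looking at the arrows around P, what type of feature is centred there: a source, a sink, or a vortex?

source

At P (2.6, -1.7) the arrows spread outward. Divergence about +4, curl ≈0 — positive divergence with near-zero curl is a source.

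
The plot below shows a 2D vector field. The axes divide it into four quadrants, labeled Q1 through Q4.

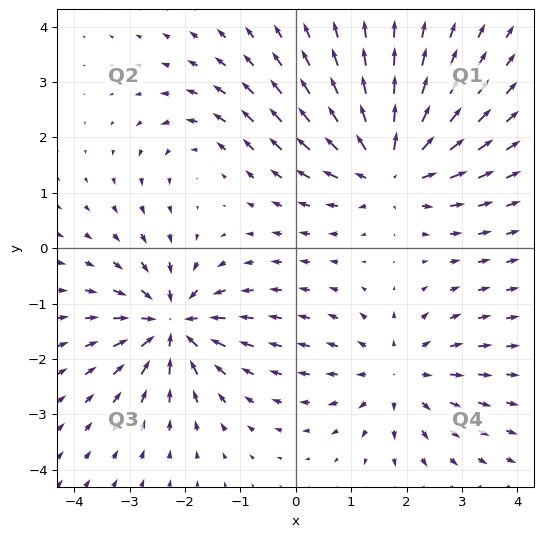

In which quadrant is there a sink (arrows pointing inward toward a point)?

Q3

The sink sits at approximately (-2.2, -1.4), which lies in quadrant Q3. The divergence there is about -6, negative as expected for a sink.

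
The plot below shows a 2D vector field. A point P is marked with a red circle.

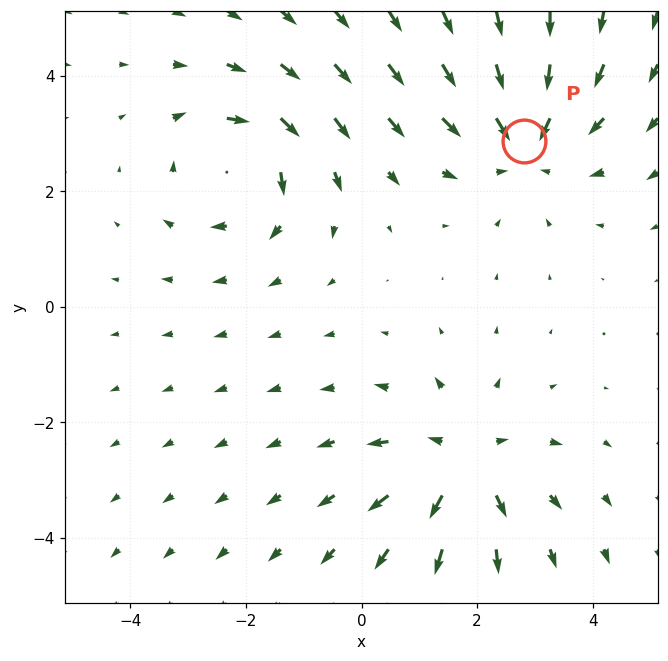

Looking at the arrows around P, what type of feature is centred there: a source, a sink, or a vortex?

sink

At P (2.8, 2.9) the arrows converge inward. Divergence about -3, curl ≈0 — negative divergence with near-zero curl is a sink.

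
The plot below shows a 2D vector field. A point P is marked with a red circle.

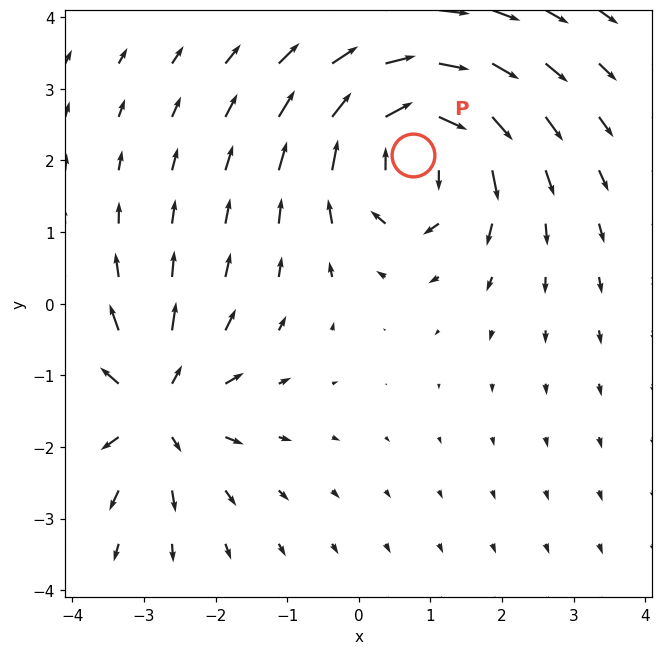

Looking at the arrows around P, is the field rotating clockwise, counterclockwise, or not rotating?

Near P at (0.8, 2.1) the arrows circulate clockwise. The curl (z-component) there is about -5; negative curl means clockwise rotation.

clockwise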